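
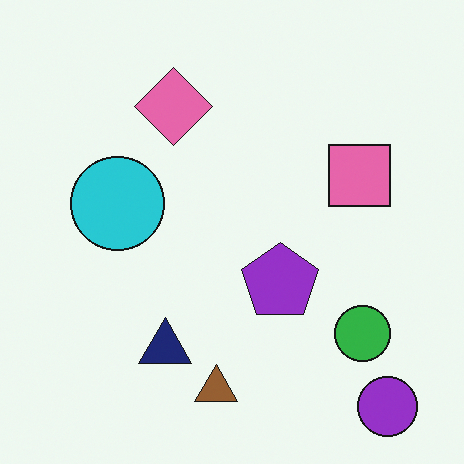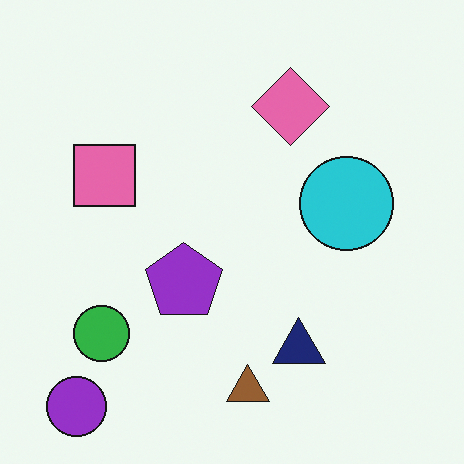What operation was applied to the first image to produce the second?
Flipped horizontally (left ↔ right).

The purple circle is in the bottom-right of the first image and the bottom-left of the second — shapes on opposite sides of the vertical midline have swapped in a mirror flip.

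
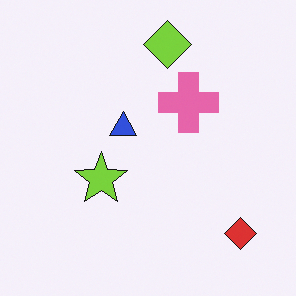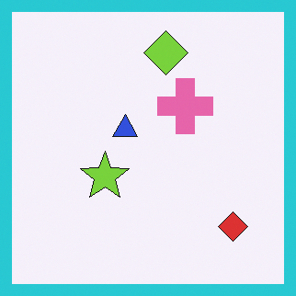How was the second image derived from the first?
Framed with a cyan border.

A solid cyan frame runs around the edge of the second image, with the content slightly shrunk inside it.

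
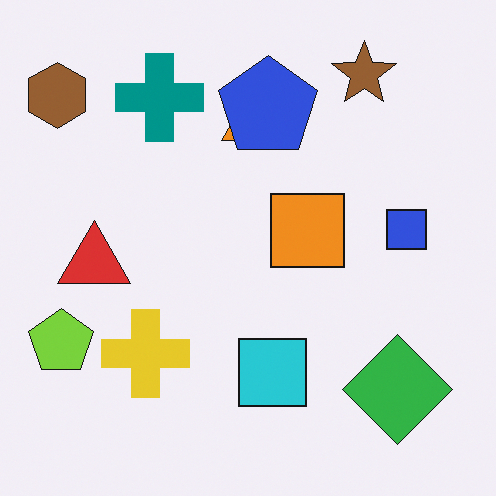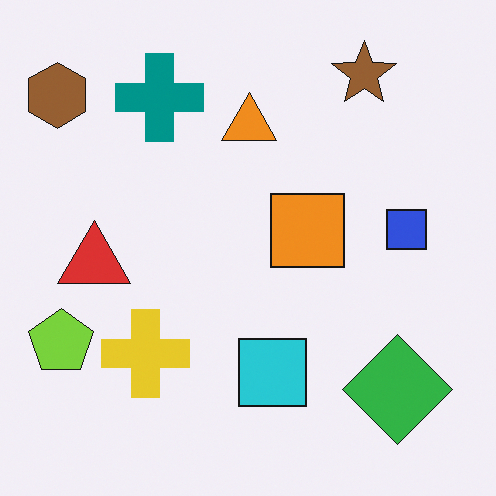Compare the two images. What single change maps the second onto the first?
The transformation is: overlaid with an additional blue pentagon.

A blue pentagon appears in the first image that is absent from the second.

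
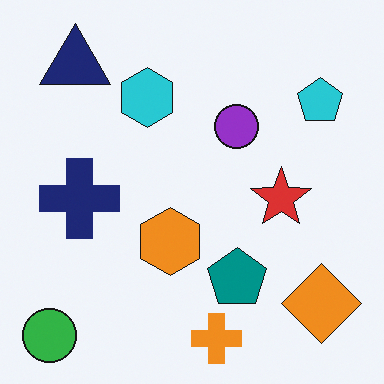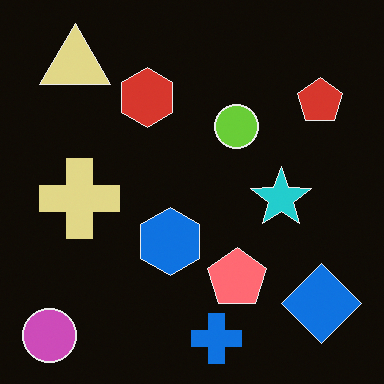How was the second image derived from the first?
The image was color-inverted (negative).

The light background has become dark and every shape's color is its complement — a photographic negative.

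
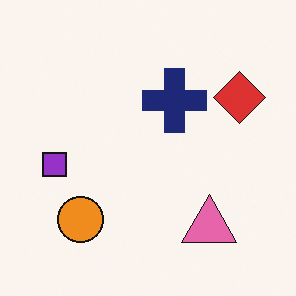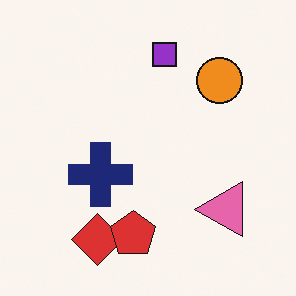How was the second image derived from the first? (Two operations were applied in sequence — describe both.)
This is the original image transposed (reflected across the top-left ↔ bottom-right diagonal), then overlaid with an additional red pentagon.

Shapes have swapped their row and column positions — what was in the top-right is now in the bottom-left — a diagonal reflection. A red pentagon appears in the second image that is absent from the first.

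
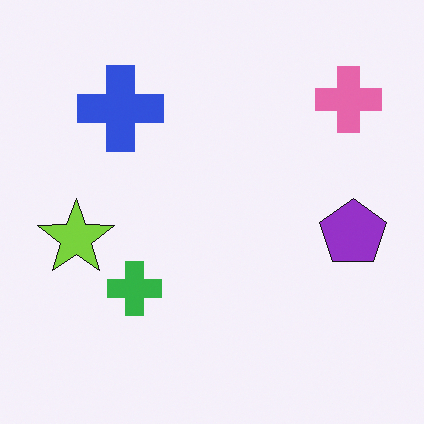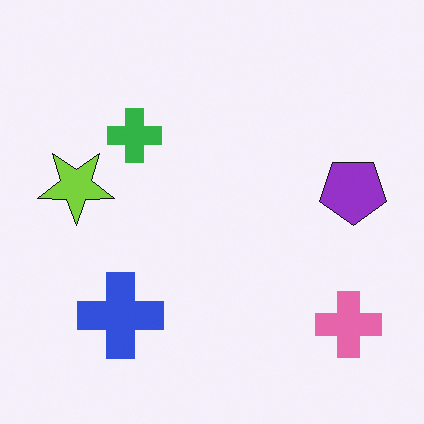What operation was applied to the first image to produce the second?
This is the original image flipped vertically (top ↔ bottom).

The pink cross is in the top-right of the first image and the bottom-right of the second — shapes on opposite sides of the horizontal midline have swapped in a mirror flip.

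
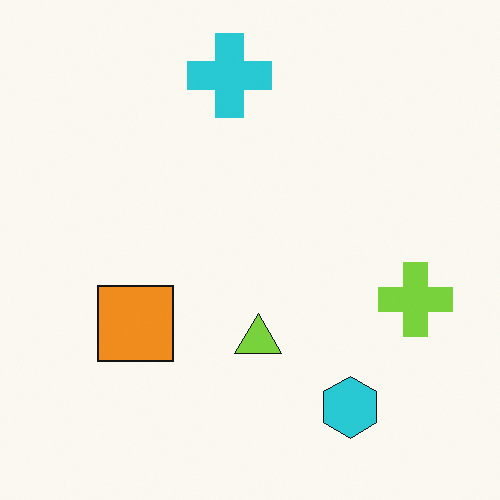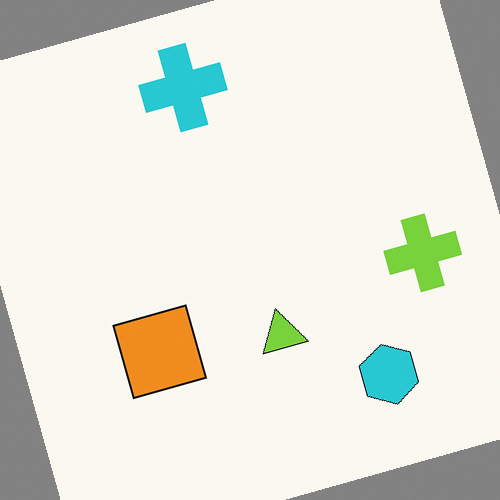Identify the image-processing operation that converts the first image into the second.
The transformation is: rotated counter-clockwise by a moderate amount.

Every shape is tilted by the same angle and the image corners show triangular fill wedges — a whole-image rotation by a non-right angle.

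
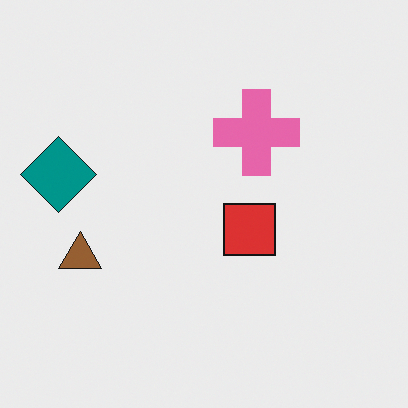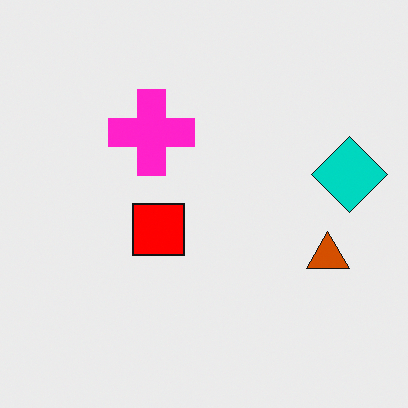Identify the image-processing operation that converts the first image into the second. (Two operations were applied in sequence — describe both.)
Flipped horizontally (left ↔ right), then heavily oversaturated.

The teal diamond is in the left of the first image and the right of the second — shapes on opposite sides of the vertical midline have swapped in a mirror flip. All colors are more vivid — a global saturation change.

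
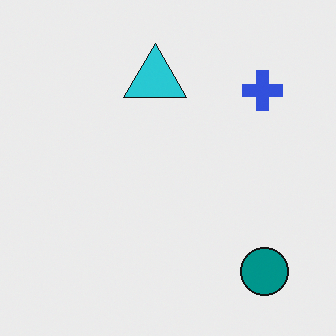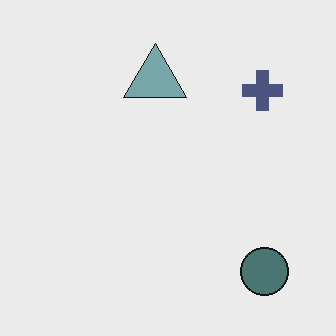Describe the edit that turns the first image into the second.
The transformation is: heavily desaturated.

All colors are more muted and greyish — a global saturation change.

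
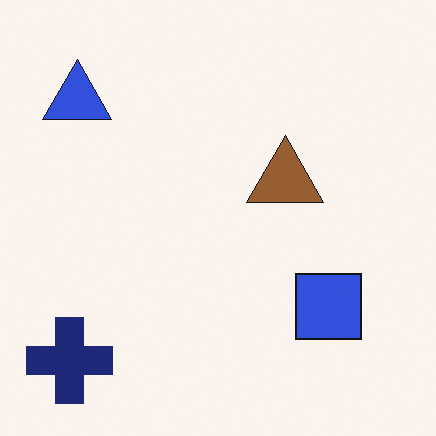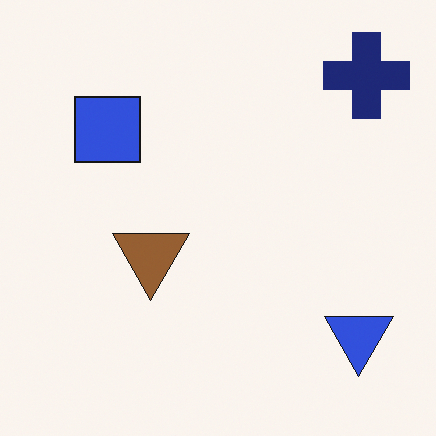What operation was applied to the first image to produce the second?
The second image is the first rotated 180°.

The navy cross sits in the bottom-left of the first image and the top-right of the second — consistent with a whole-image 180° rotation.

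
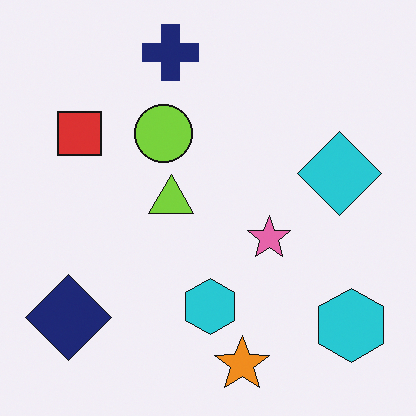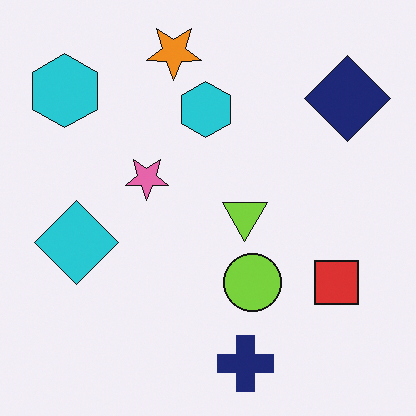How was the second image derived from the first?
The second image is the first rotated 180°.

The navy diamond sits in the bottom-left of the first image and the top-right of the second — consistent with a whole-image 180° rotation.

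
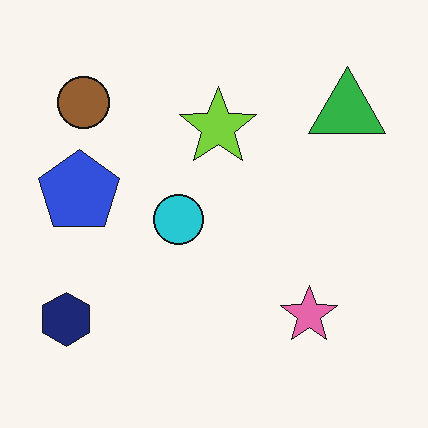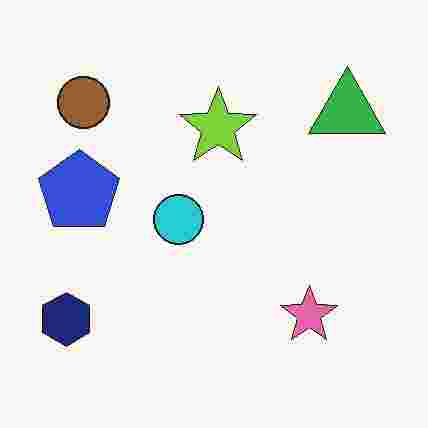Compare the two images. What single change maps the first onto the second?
The transformation is: degraded with heavy JPEG compression.

Blocky 8×8 compression artifacts appear around shape edges and the flat background shows ringing — characteristic JPEG degradation.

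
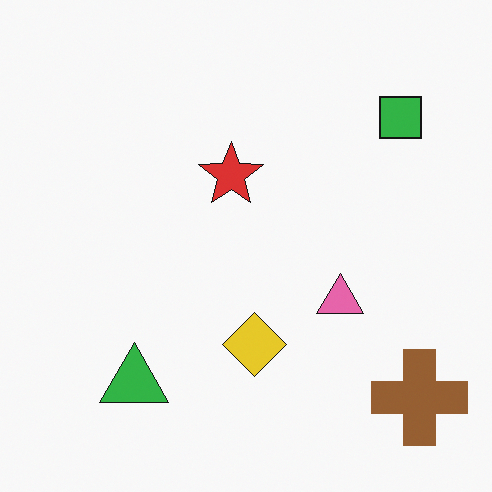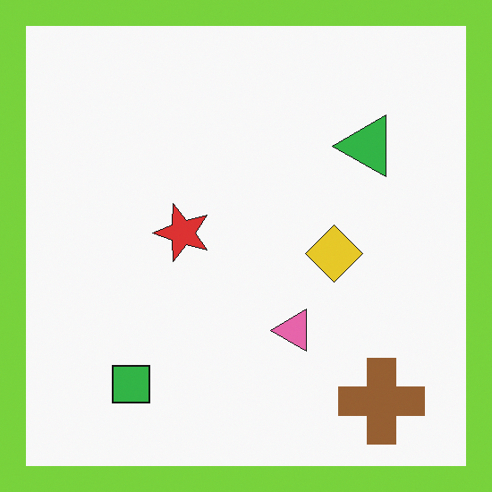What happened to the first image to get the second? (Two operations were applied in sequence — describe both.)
The second image is the first transposed (reflected across the top-left ↔ bottom-right diagonal), then framed with a lime border.

Shapes have swapped their row and column positions — what was in the top-right is now in the bottom-left — a diagonal reflection. A solid lime frame runs around the edge of the second image, with the content slightly shrunk inside it.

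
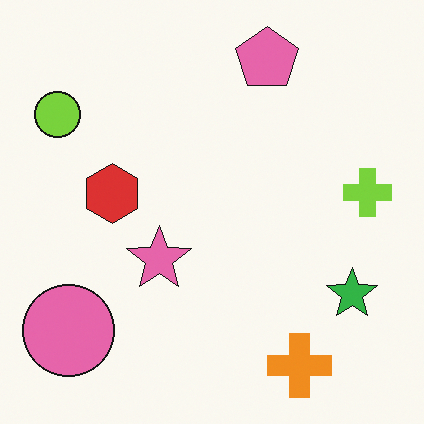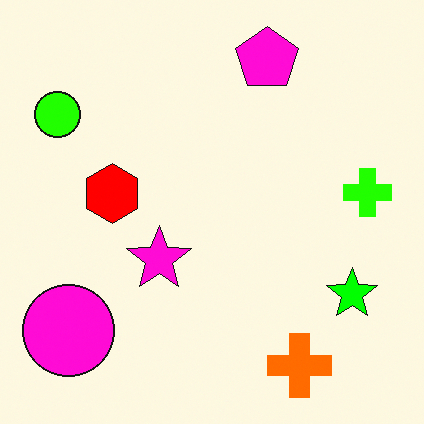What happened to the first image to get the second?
The transformation is: made much more vivid (saturation change).

All colors are more vivid — a global saturation change.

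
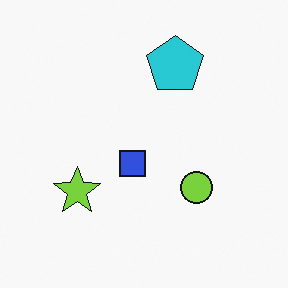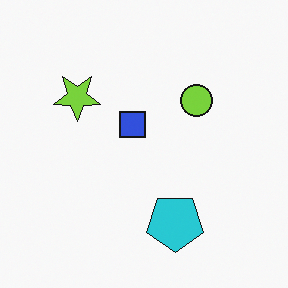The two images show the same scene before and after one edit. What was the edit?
The image was flipped vertically (top ↔ bottom).

The cyan pentagon is in the top of the first image and the bottom of the second — shapes on opposite sides of the horizontal midline have swapped in a mirror flip.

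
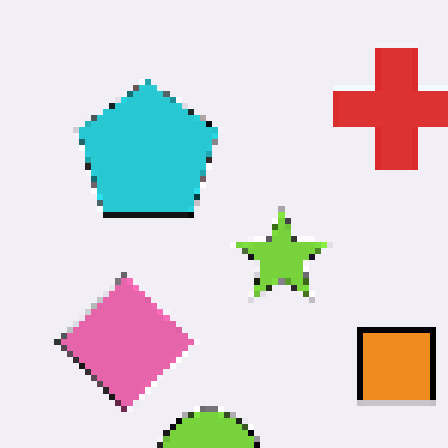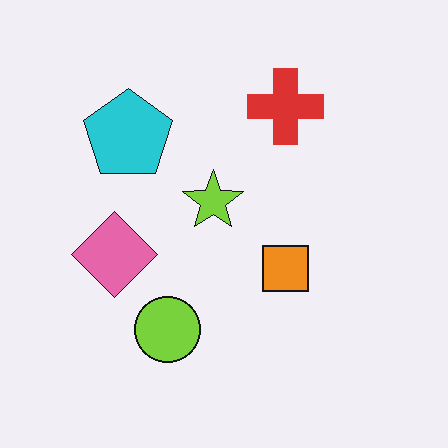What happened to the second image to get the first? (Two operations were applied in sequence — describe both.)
The first image is the second cropped slightly and scaled back up, then pixelated into visible square blocks.

The visible shapes are larger and the field of view is narrower; shapes near the original edges may be partly or wholly outside the frame — a crop-and-rescale. Shapes are reduced to large square blocks; fine edges and outlines are lost — a downscale-then-upscale (mosaic) effect.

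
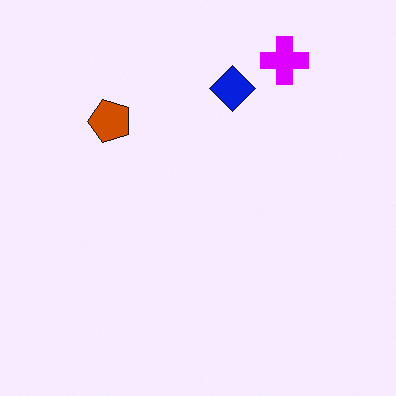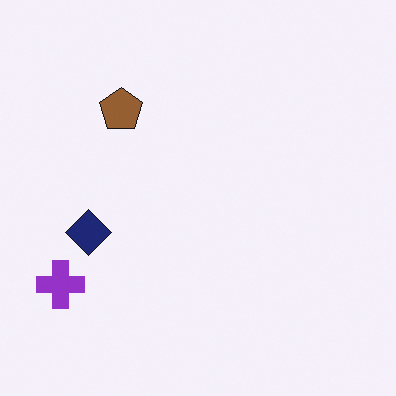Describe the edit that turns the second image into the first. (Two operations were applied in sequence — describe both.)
This is the original image heavily oversaturated, then transposed (reflected across the top-left ↔ bottom-right diagonal).

All colors are more vivid — a global saturation change. Shapes have swapped their row and column positions — what was in the top-right is now in the bottom-left — a diagonal reflection.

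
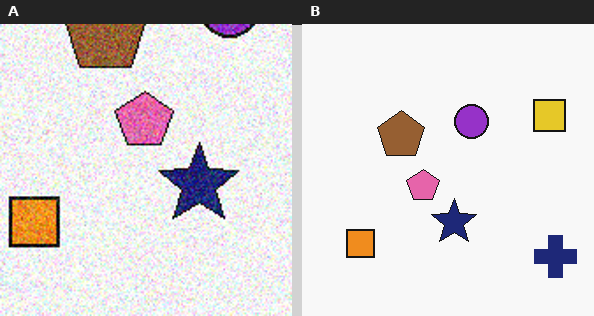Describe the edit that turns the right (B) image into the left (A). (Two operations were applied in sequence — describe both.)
This is the original image degraded with visible gaussian noise, then cropped to a noticeably smaller region and rescaled.

Random speckle covers the whole image, including the flat background. The visible shapes are larger and the field of view is narrower; shapes near the original edges may be partly or wholly outside the frame — a crop-and-rescale.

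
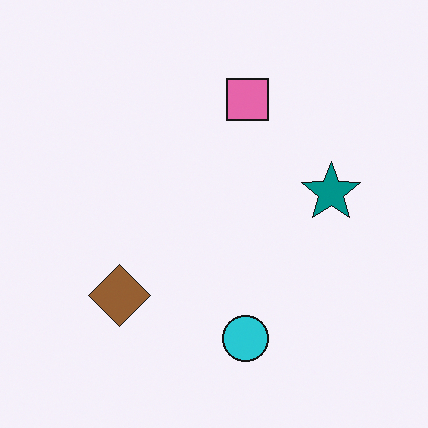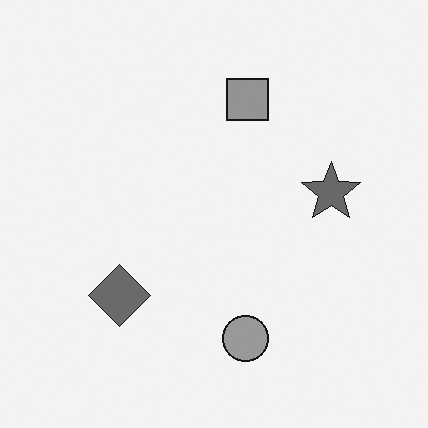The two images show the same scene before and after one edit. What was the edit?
It was converted to grayscale.

All color is removed — every shape is now a shade of grey.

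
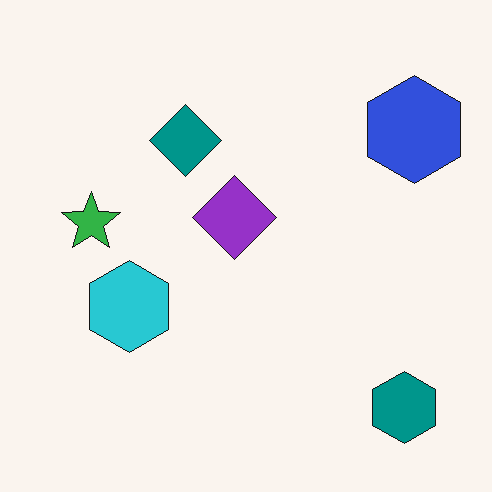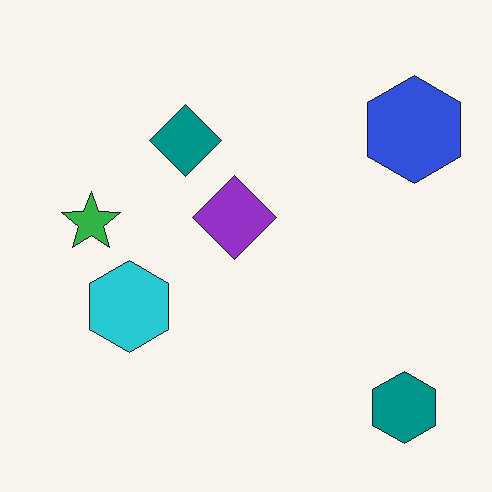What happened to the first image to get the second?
It was given moderate JPEG compression.

Blocky 8×8 compression artifacts appear around shape edges and the flat background shows ringing — characteristic JPEG degradation.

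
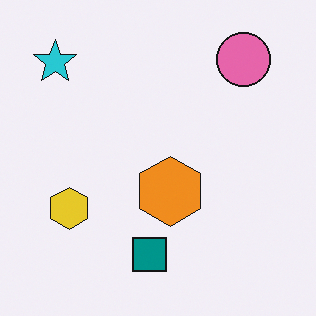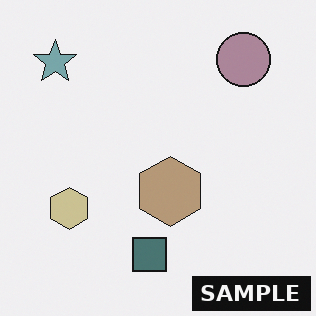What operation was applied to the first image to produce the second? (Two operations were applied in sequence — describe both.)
This is the original image made much more muted (saturation change), then watermarked with the text "SAMPLE" in the lower-right corner.

All colors are more muted and greyish — a global saturation change. A dark label reading "SAMPLE" appears in the lower-right corner.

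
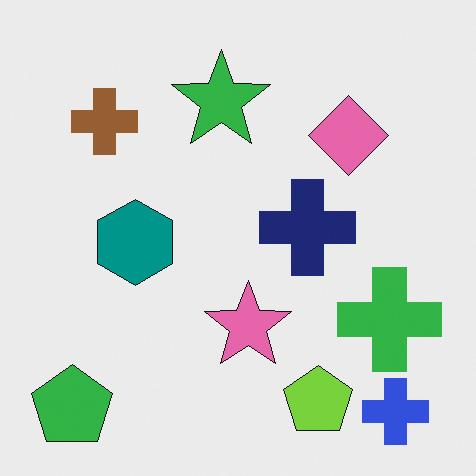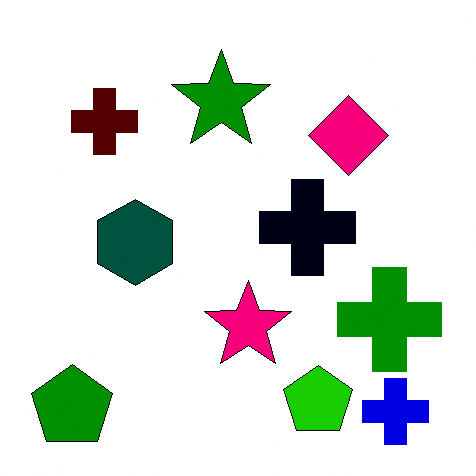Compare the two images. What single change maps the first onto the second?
Boosted in contrast.

Tones are pushed away from mid-grey across the whole image — a global contrast change.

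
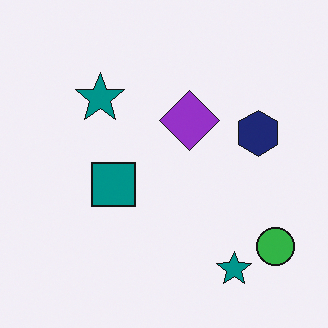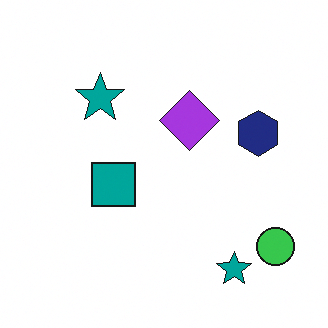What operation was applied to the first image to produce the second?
The image was brightened a little.

Every pixel — background and shapes alike — is uniformly brightened.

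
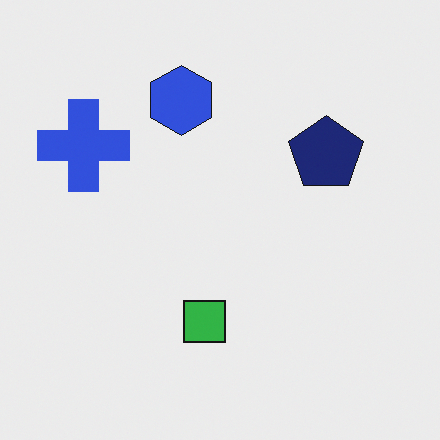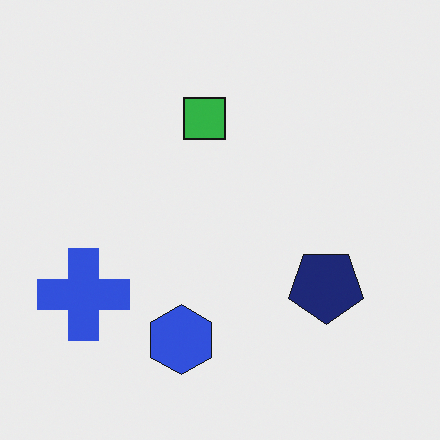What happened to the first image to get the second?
The second image is the first flipped vertically (top ↔ bottom).

The blue hexagon is in the top of the first image and the bottom of the second — shapes on opposite sides of the horizontal midline have swapped in a mirror flip.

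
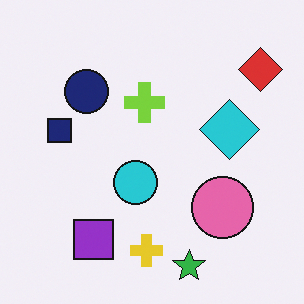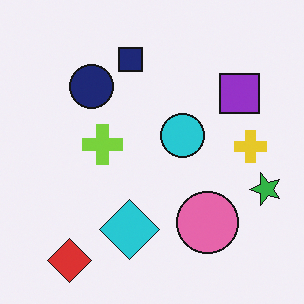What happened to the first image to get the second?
The image was transposed (reflected across the top-left ↔ bottom-right diagonal).

Shapes have swapped their row and column positions — what was in the top-right is now in the bottom-left — a diagonal reflection.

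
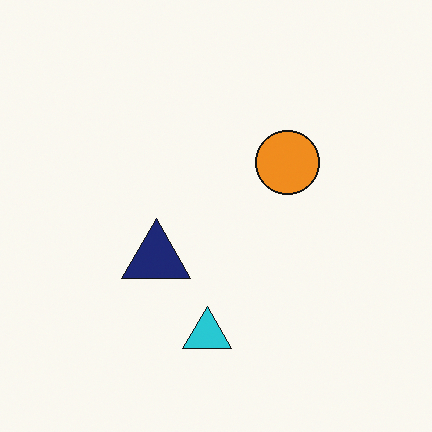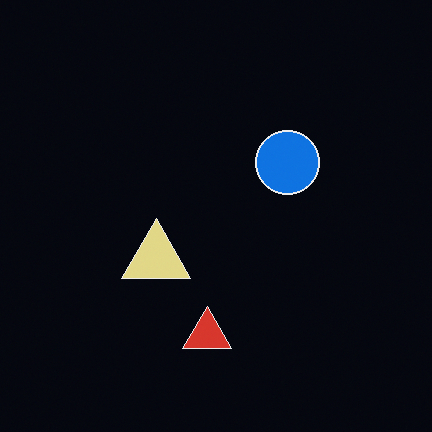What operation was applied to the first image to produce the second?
The transformation is: color-inverted (negative).

The light background has become dark and every shape's color is its complement — a photographic negative.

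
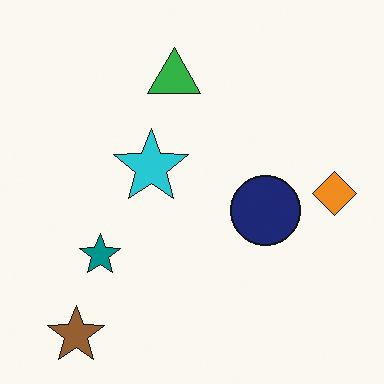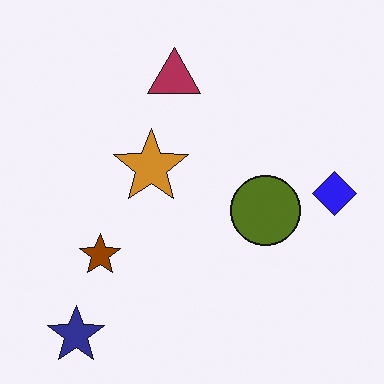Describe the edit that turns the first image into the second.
It was hue-shifted through roughly half the color wheel.

Every shape's color has rotated by the same amount around the hue wheel — a uniform hue shift.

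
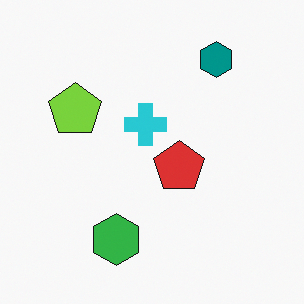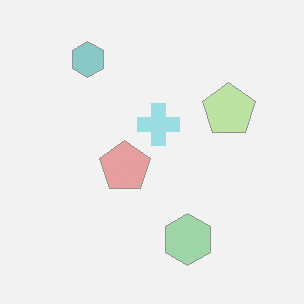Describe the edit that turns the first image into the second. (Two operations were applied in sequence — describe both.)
This is the original image flipped horizontally (left ↔ right), then given much lower contrast.

The lime pentagon is in the left of the first image and the right of the second — shapes on opposite sides of the vertical midline have swapped in a mirror flip. Tones are pushed toward mid-grey across the whole image — a global contrast change.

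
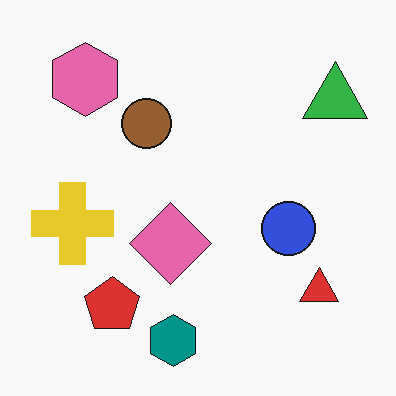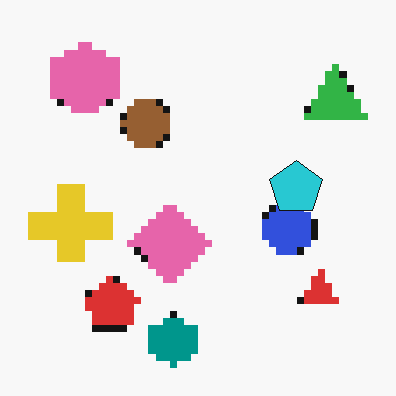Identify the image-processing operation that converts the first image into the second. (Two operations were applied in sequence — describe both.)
It was pixelated into visible square blocks, then overlaid with an additional cyan pentagon.

Shapes are reduced to large square blocks; fine edges and outlines are lost — a downscale-then-upscale (mosaic) effect. A cyan pentagon appears in the second image that is absent from the first.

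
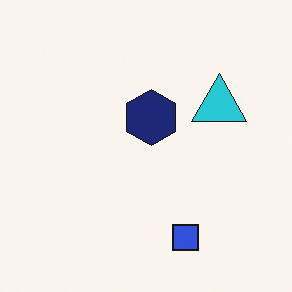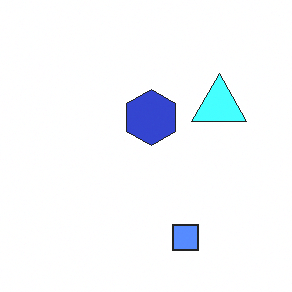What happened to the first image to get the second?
Brightened a lot.

Every pixel — background and shapes alike — is uniformly brightened.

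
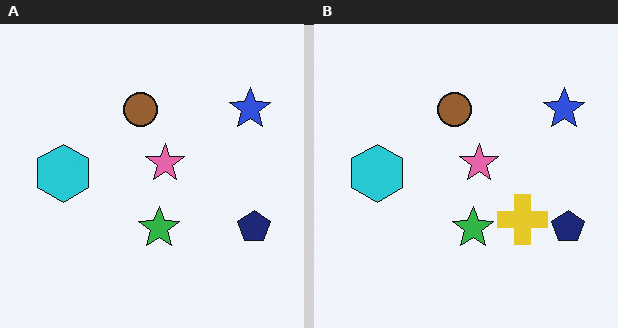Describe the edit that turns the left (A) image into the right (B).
The image was overlaid with an additional yellow cross.

A yellow cross appears in the right (B) image that is absent from the left (A).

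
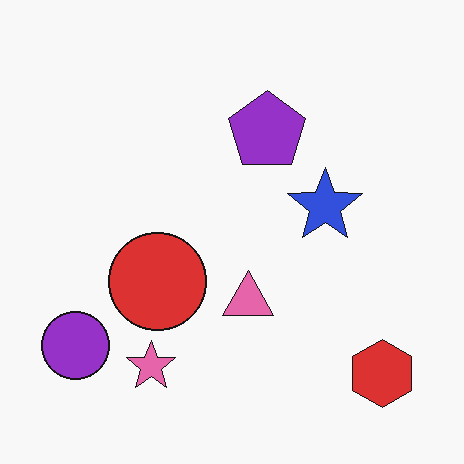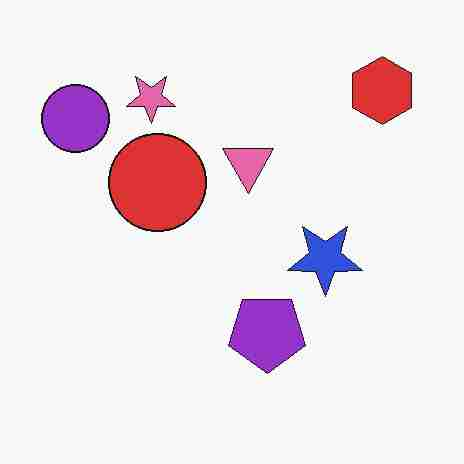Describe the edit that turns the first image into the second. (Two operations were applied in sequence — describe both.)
It was heavily JPEG-compressed with obvious blocking artifacts, then flipped vertically (top ↔ bottom).

Blocky 8×8 compression artifacts appear around shape edges and the flat background shows ringing — characteristic JPEG degradation. The red hexagon is in the bottom-right of the first image and the top-right of the second — shapes on opposite sides of the horizontal midline have swapped in a mirror flip.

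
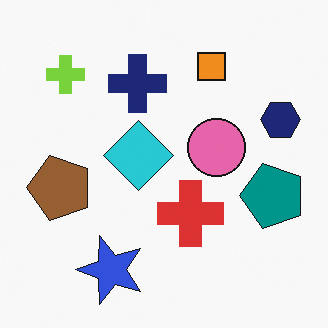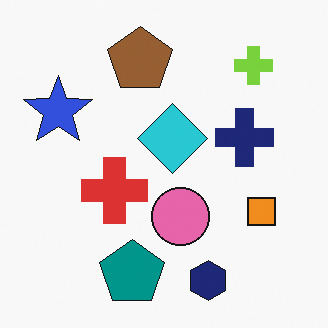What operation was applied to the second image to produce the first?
This is the original image rotated 90° counter-clockwise.

The lime cross sits in the top-right of the second image and the top-left of the first — consistent with a whole-image 90° counter-clockwise rotation.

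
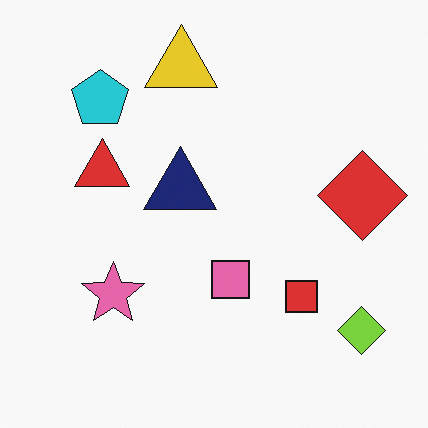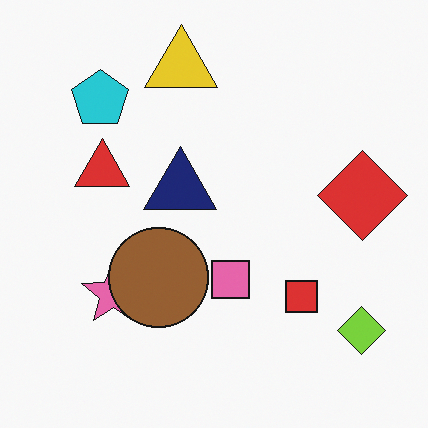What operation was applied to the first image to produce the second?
The image was overlaid with an additional brown circle.

A brown circle appears in the second image that is absent from the first.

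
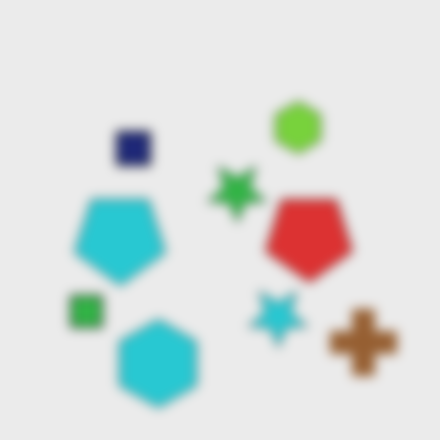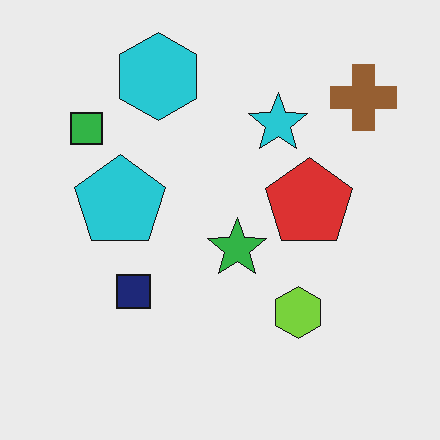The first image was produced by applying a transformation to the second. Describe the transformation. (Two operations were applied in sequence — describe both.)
The first image is the second flipped vertically (top ↔ bottom), then heavily blurred.

The cyan hexagon is in the top of the second image and the bottom of the first — shapes on opposite sides of the horizontal midline have swapped in a mirror flip. Shape edges and outlines are uniformly softened across the whole image.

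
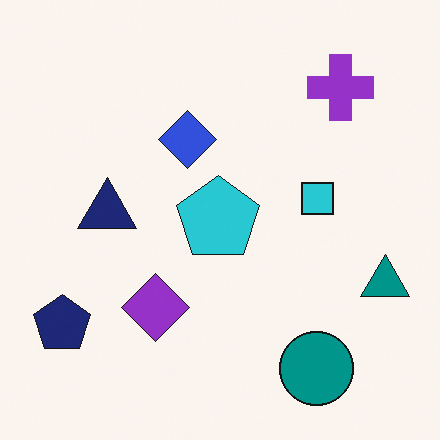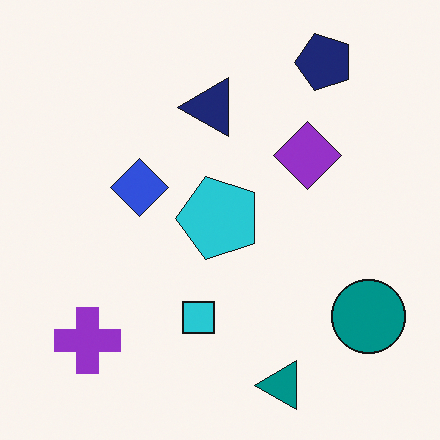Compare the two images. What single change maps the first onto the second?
It was transposed (reflected across the top-left ↔ bottom-right diagonal).

Shapes have swapped their row and column positions — what was in the top-right is now in the bottom-left — a diagonal reflection.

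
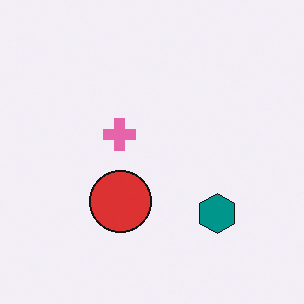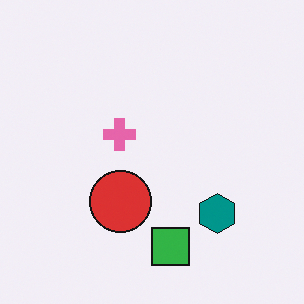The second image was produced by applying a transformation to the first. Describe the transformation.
The transformation is: overlaid with an additional green square.

A green square appears in the second image that is absent from the first.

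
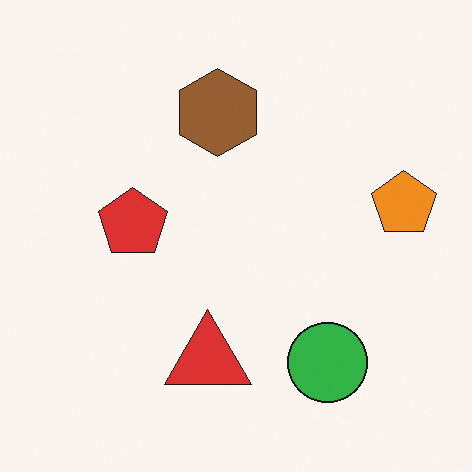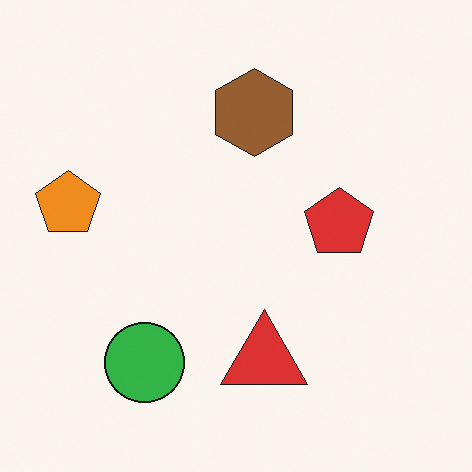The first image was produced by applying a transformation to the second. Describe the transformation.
It was flipped horizontally (left ↔ right).

The orange pentagon is in the left of the second image and the right of the first — shapes on opposite sides of the vertical midline have swapped in a mirror flip.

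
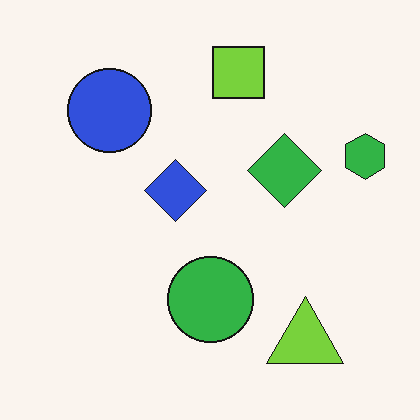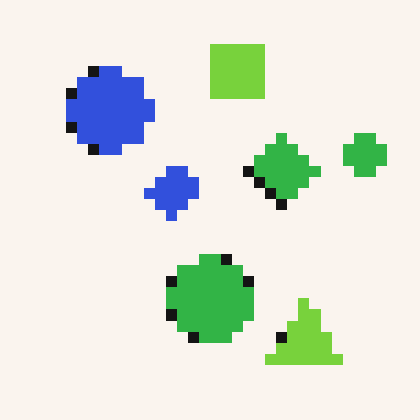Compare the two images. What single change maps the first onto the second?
The second image is the first heavily pixelated into large blocks.

Shapes are reduced to large square blocks; fine edges and outlines are lost — a downscale-then-upscale (mosaic) effect.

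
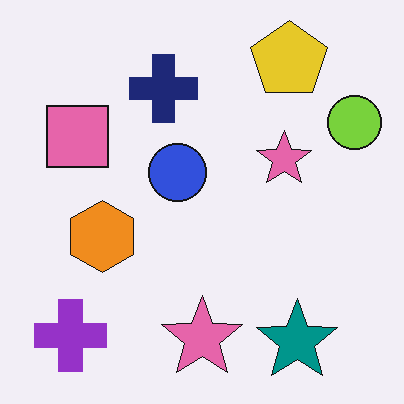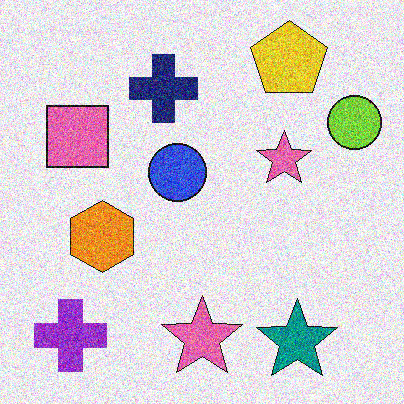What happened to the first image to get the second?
It was degraded with heavy additive noise.

Random speckle covers the whole image, including the flat background.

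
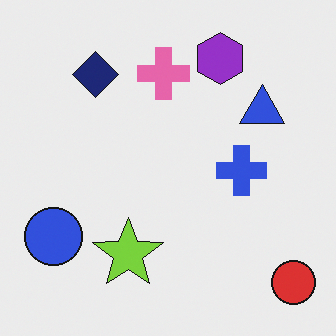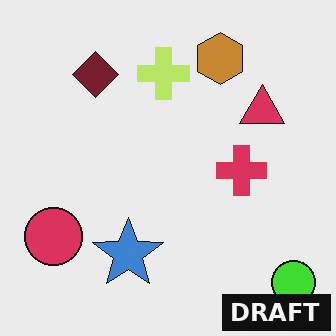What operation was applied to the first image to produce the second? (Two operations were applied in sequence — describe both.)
The transformation is: hue-shifted noticeably, then watermarked with the text "DRAFT" in the lower-right corner.

Every shape's color has rotated by the same amount around the hue wheel — a uniform hue shift. A dark label reading "DRAFT" appears in the lower-right corner.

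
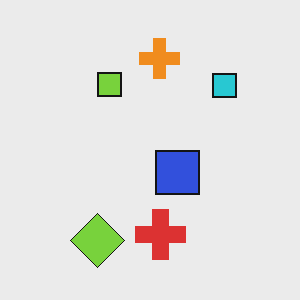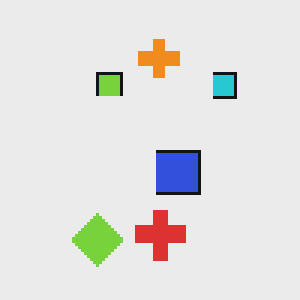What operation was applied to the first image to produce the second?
The image was lightly pixelated (a mild mosaic effect).

Shapes are reduced to large square blocks; fine edges and outlines are lost — a downscale-then-upscale (mosaic) effect.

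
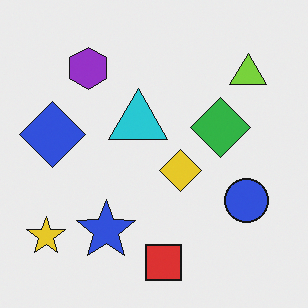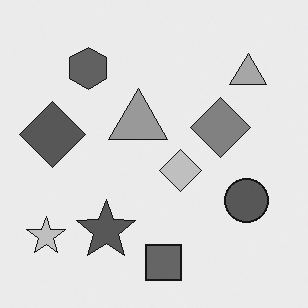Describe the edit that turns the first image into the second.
The second image is the first converted to grayscale.

All color is removed — every shape is now a shade of grey.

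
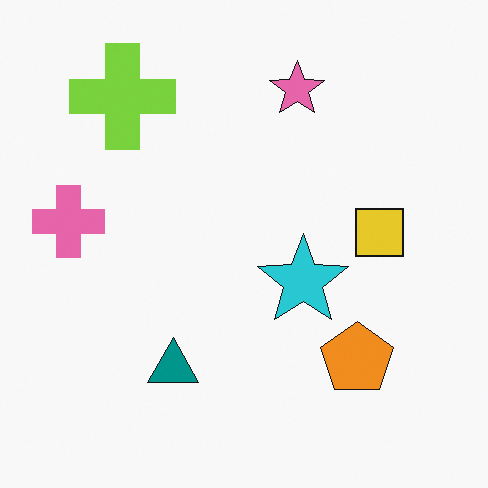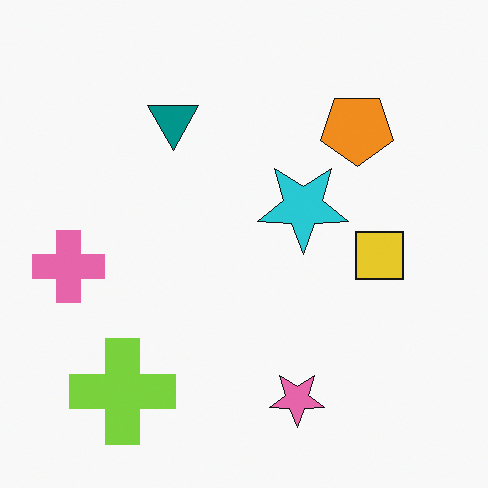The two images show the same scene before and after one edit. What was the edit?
This is the original image flipped vertically (top ↔ bottom).

The pink star is in the top of the first image and the bottom of the second — shapes on opposite sides of the horizontal midline have swapped in a mirror flip.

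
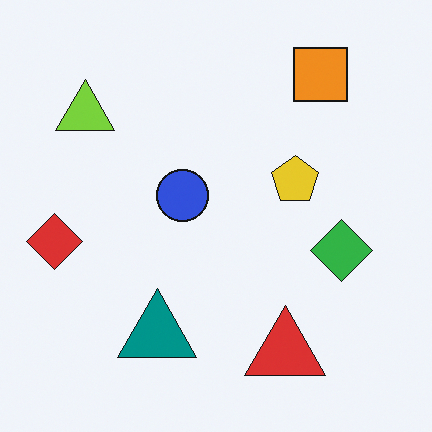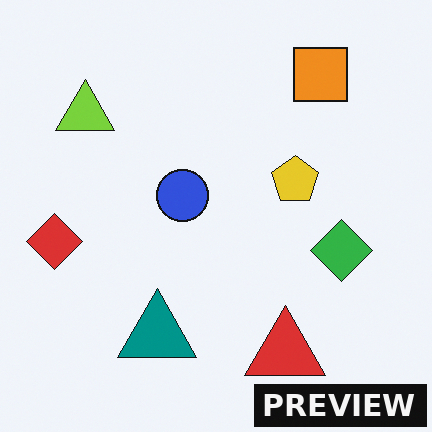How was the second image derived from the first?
Watermarked with the text "PREVIEW" in the lower-right corner.

A dark label reading "PREVIEW" appears in the lower-right corner.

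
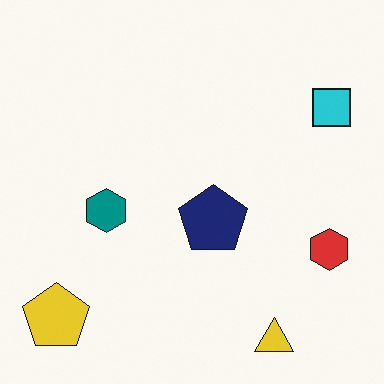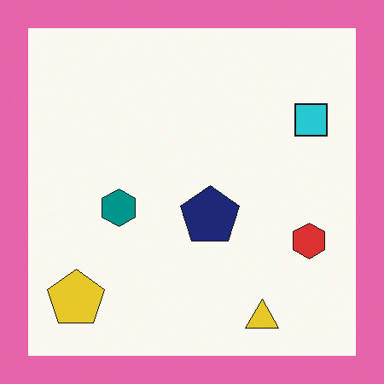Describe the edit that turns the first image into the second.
This is the original image framed with a pink border.

A solid pink frame runs around the edge of the second image, with the content slightly shrunk inside it.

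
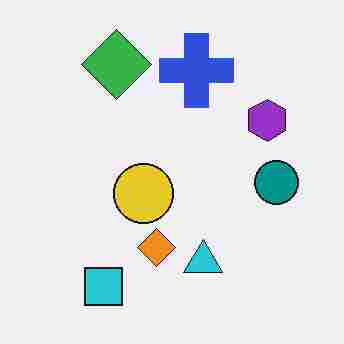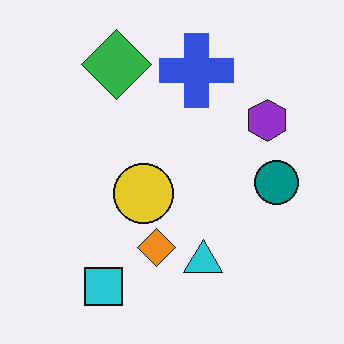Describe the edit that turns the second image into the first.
It was heavily JPEG-compressed with obvious blocking artifacts.

Blocky 8×8 compression artifacts appear around shape edges and the flat background shows ringing — characteristic JPEG degradation.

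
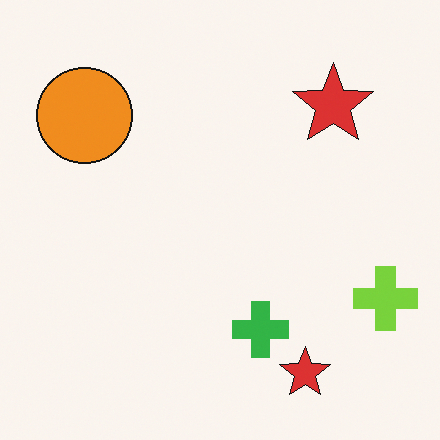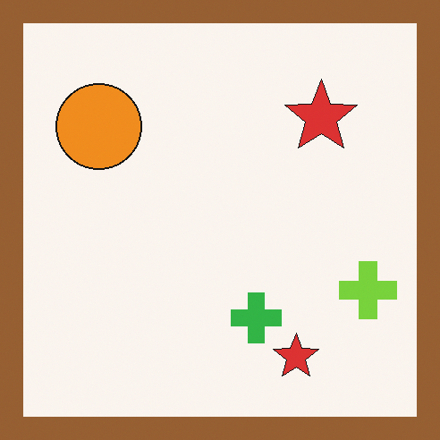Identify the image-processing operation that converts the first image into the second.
It was framed with a brown border.

A solid brown frame runs around the edge of the second image, with the content slightly shrunk inside it.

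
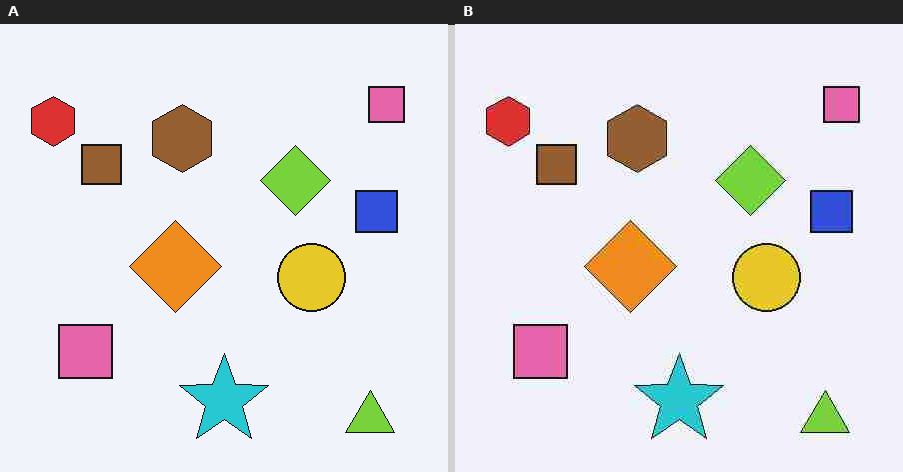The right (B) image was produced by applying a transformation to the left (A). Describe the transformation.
This is the original image degraded with heavy JPEG compression.

Blocky 8×8 compression artifacts appear around shape edges and the flat background shows ringing — characteristic JPEG degradation.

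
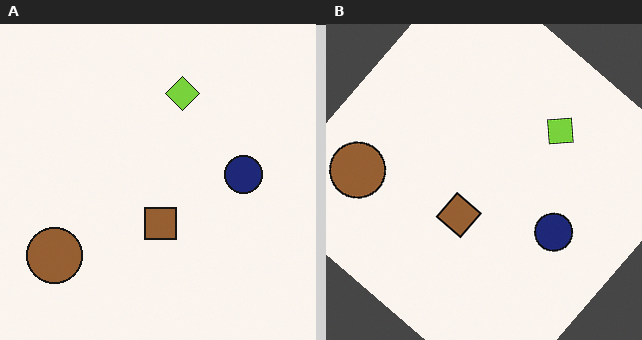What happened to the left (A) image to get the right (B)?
It was rotated clockwise by a large amount — several tens of degrees.

Every shape is tilted by the same angle and the image corners show triangular fill wedges — a whole-image rotation by a non-right angle.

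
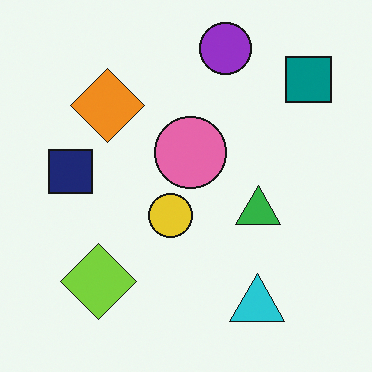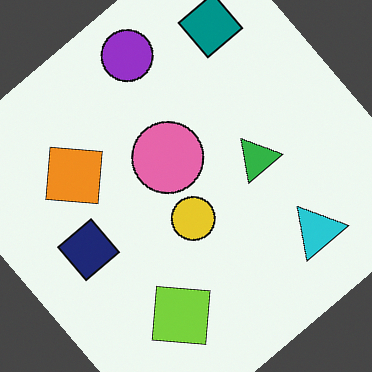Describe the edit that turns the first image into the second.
It was rotated counter-clockwise by a large amount — several tens of degrees.

Every shape is tilted by the same angle and the image corners show triangular fill wedges — a whole-image rotation by a non-right angle.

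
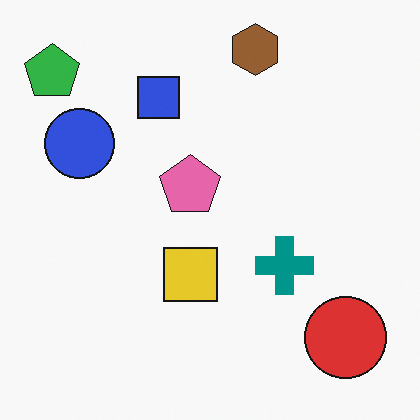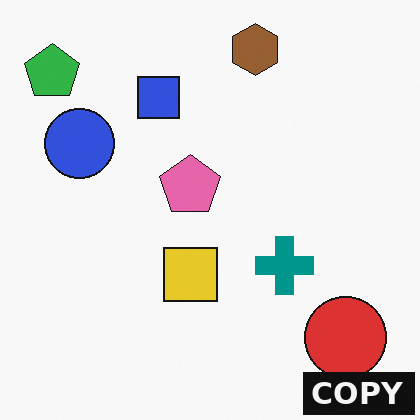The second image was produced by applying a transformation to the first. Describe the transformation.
The transformation is: watermarked with the text "COPY" in the lower-right corner.

A dark label reading "COPY" appears in the lower-right corner.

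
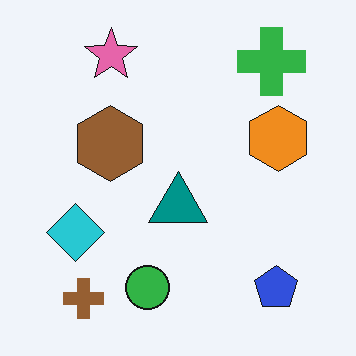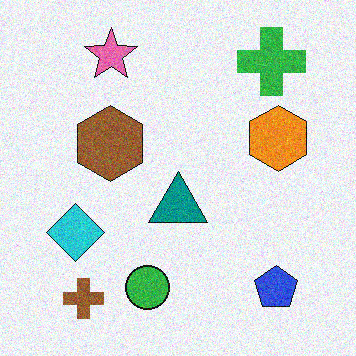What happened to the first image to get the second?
The image was degraded with visible gaussian noise.

Random speckle covers the whole image, including the flat background.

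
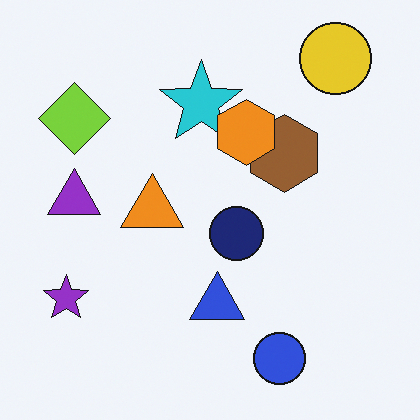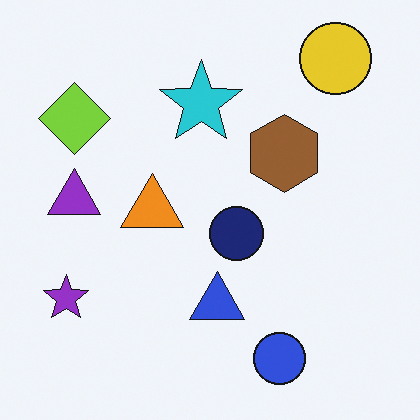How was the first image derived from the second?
This is the original image overlaid with an additional orange hexagon.

An orange hexagon appears in the first image that is absent from the second.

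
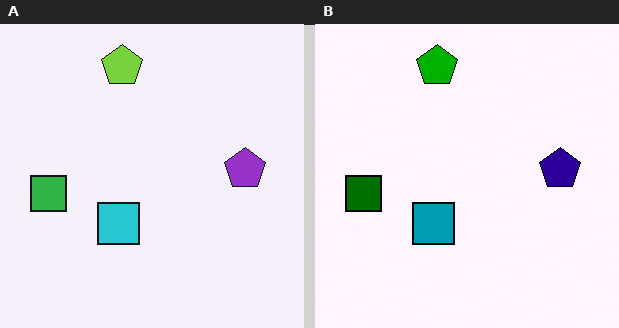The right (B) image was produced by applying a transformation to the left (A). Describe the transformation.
It was given much higher contrast.

Tones are pushed away from mid-grey across the whole image — a global contrast change.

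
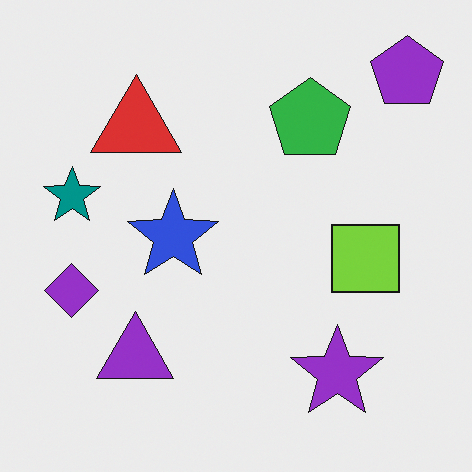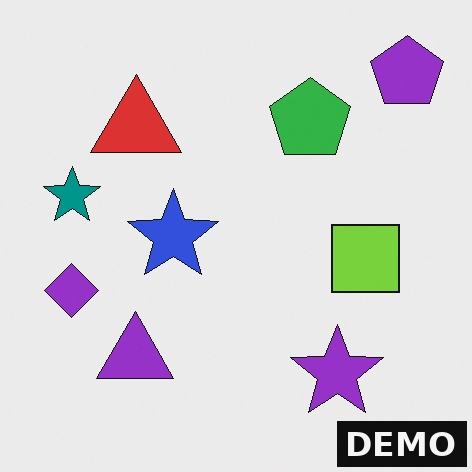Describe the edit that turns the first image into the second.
The second image is the first watermarked with the text "DEMO" in the lower-right corner.

A dark label reading "DEMO" appears in the lower-right corner.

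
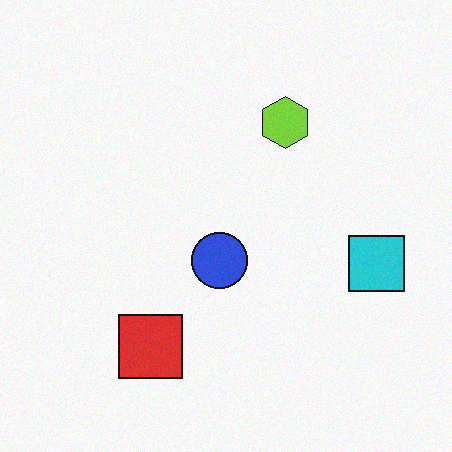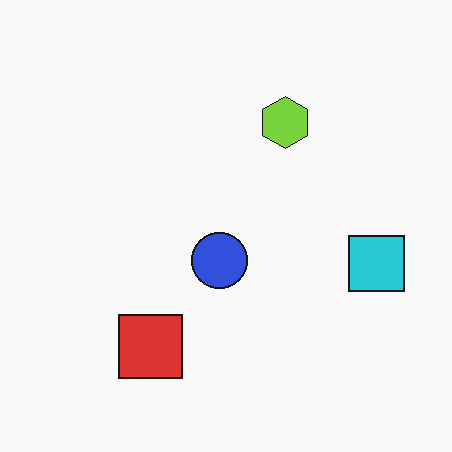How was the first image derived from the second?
This is the original image degraded with a light layer of grain.

Random speckle covers the whole image, including the flat background.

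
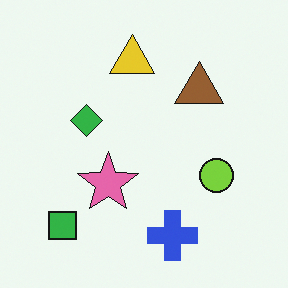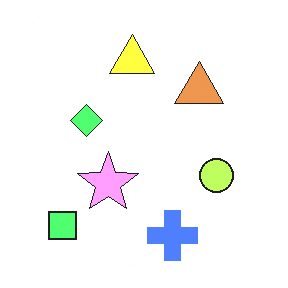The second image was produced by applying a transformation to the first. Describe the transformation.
The image was brightened a lot.

Every pixel — background and shapes alike — is uniformly brightened.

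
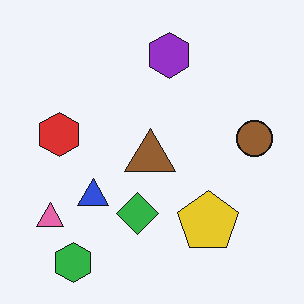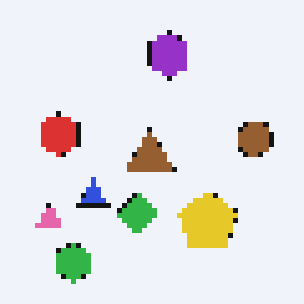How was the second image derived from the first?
Lightly pixelated (a mild mosaic effect).

Shapes are reduced to large square blocks; fine edges and outlines are lost — a downscale-then-upscale (mosaic) effect.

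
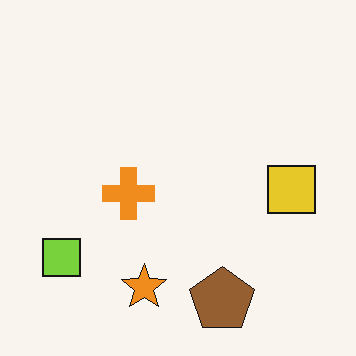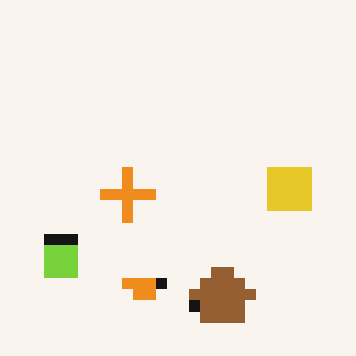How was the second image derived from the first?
This is the original image heavily pixelated into large blocks.

Shapes are reduced to large square blocks; fine edges and outlines are lost — a downscale-then-upscale (mosaic) effect.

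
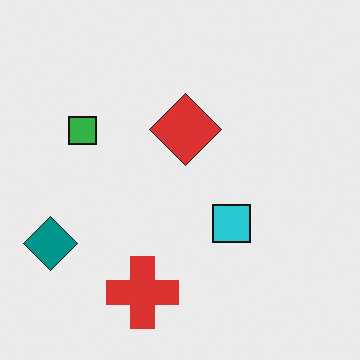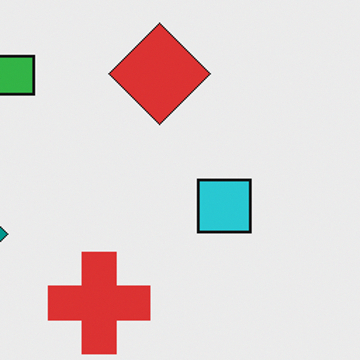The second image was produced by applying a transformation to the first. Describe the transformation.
Cropped to a modestly smaller region and rescaled.

The visible shapes are larger and the field of view is narrower; shapes near the original edges may be partly or wholly outside the frame — a crop-and-rescale.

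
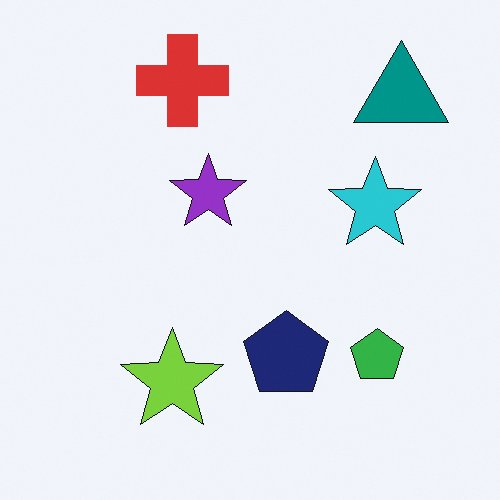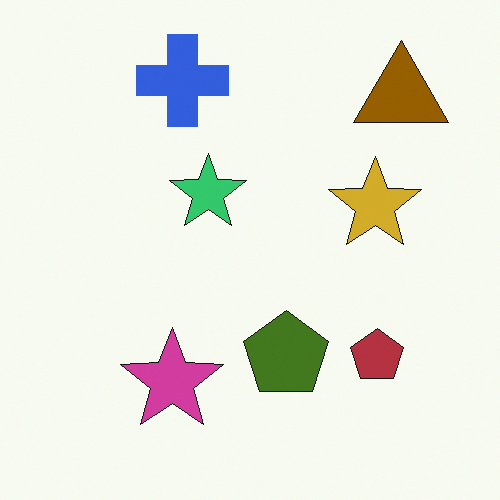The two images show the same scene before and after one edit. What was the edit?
The second image is the first hue-shifted by a large amount.

Every shape's color has rotated by the same amount around the hue wheel — a uniform hue shift.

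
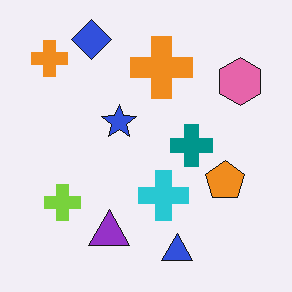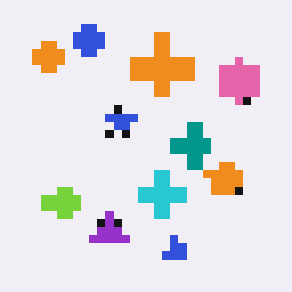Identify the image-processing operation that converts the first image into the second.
The image was moderately pixelated.

Shapes are reduced to large square blocks; fine edges and outlines are lost — a downscale-then-upscale (mosaic) effect.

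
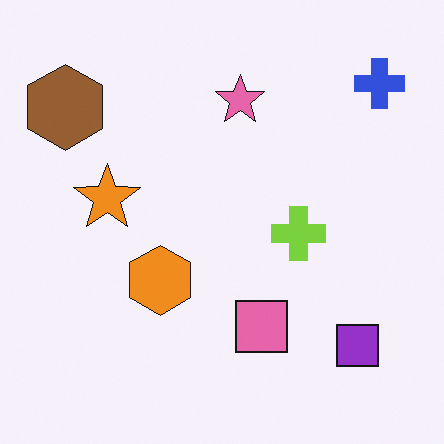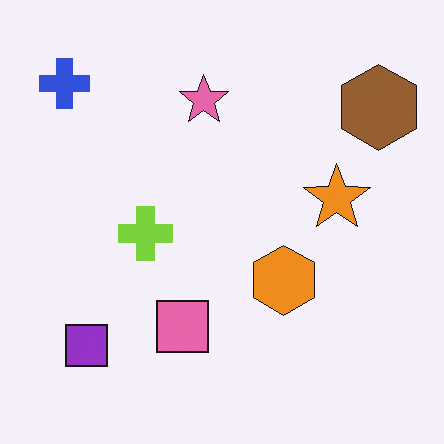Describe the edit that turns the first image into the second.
Flipped horizontally (left ↔ right).

The brown hexagon is in the top-left of the first image and the top-right of the second — shapes on opposite sides of the vertical midline have swapped in a mirror flip.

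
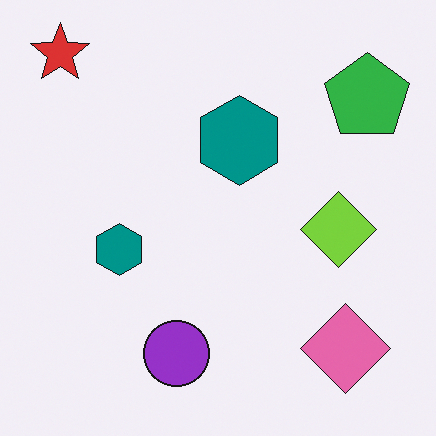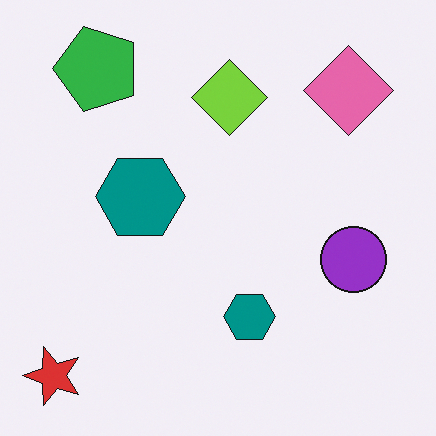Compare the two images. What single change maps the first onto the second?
It was rotated 90° counter-clockwise.

The red star sits in the top-left of the first image and the bottom-left of the second — consistent with a whole-image 90° counter-clockwise rotation.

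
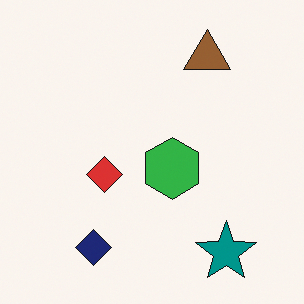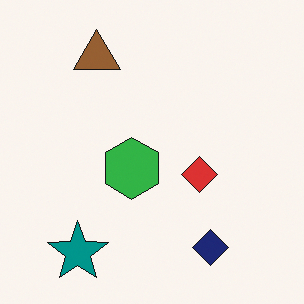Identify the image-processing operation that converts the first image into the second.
The second image is the first flipped horizontally (left ↔ right).

The teal star is in the bottom-right of the first image and the bottom-left of the second — shapes on opposite sides of the vertical midline have swapped in a mirror flip.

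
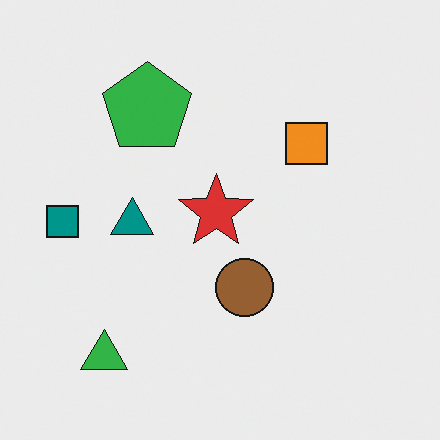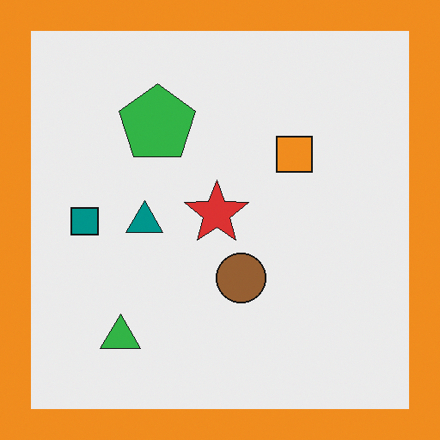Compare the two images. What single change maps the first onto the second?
It was framed with a orange border.

A solid orange frame runs around the edge of the second image, with the content slightly shrunk inside it.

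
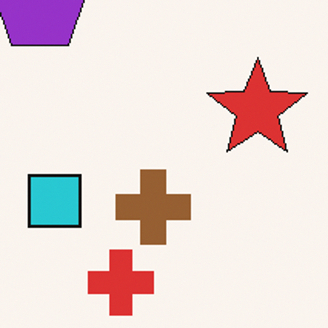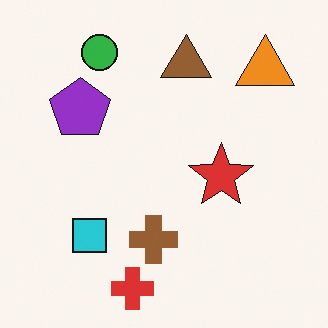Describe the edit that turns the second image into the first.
Cropped to a modestly smaller region and rescaled.

The visible shapes are larger and the field of view is narrower; shapes near the original edges may be partly or wholly outside the frame — a crop-and-rescale.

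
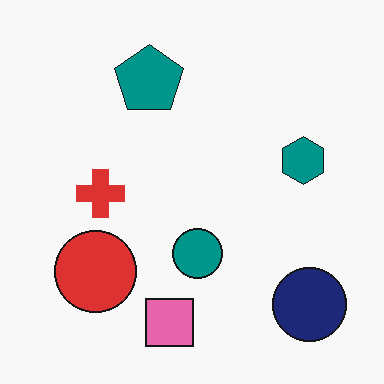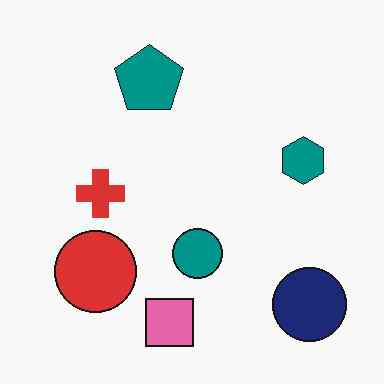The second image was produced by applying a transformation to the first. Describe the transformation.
It was given moderate JPEG compression.

Blocky 8×8 compression artifacts appear around shape edges and the flat background shows ringing — characteristic JPEG degradation.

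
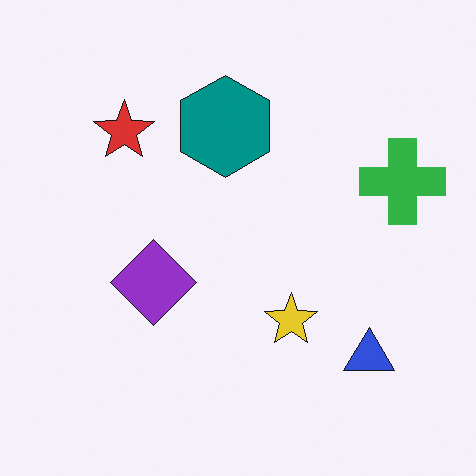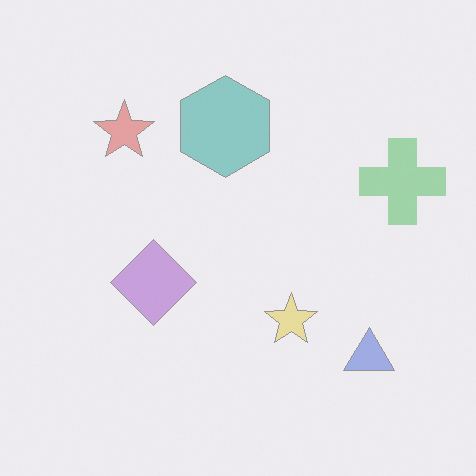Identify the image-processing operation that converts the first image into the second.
The transformation is: given much lower contrast.

Tones are pushed toward mid-grey across the whole image — a global contrast change.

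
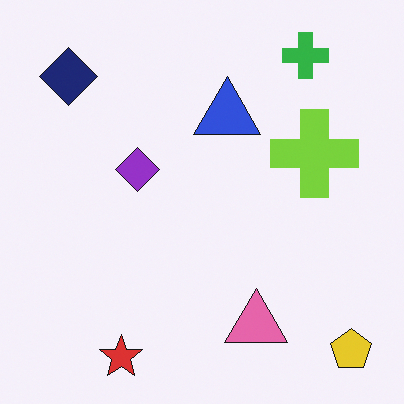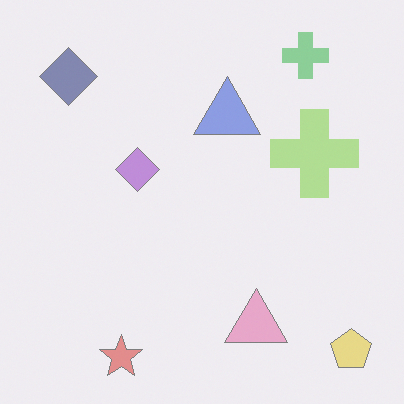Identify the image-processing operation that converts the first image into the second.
The transformation is: washed out (contrast reduced).

Tones are pushed toward mid-grey across the whole image — a global contrast change.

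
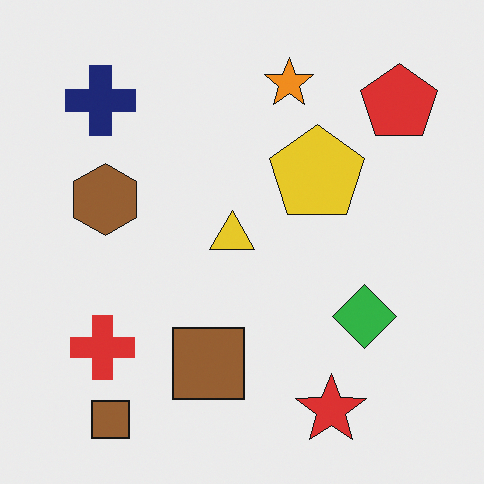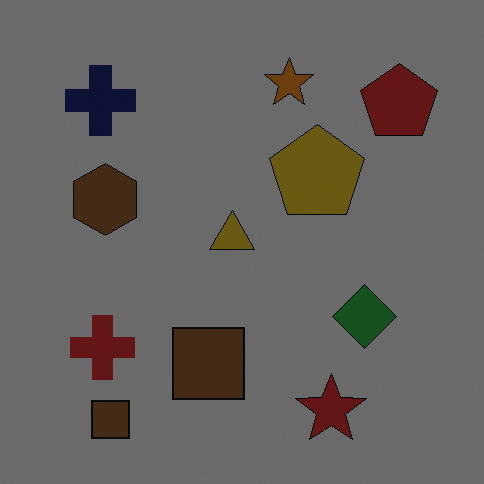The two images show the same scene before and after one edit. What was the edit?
The second image is the first substantially darkened.

Every pixel — background and shapes alike — is uniformly darkened.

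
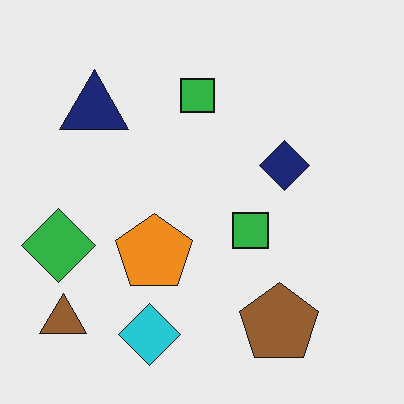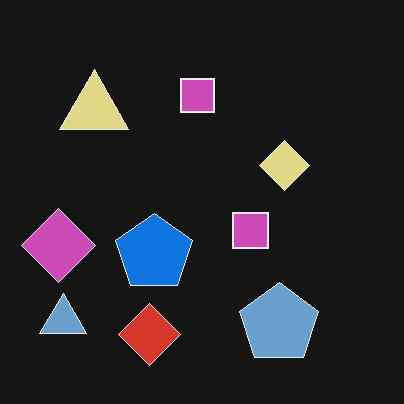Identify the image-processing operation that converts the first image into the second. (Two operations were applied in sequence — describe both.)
Color-inverted (negative), then JPEG-compressed with visible artifacts.

The light background has become dark and every shape's color is its complement — a photographic negative. Blocky 8×8 compression artifacts appear around shape edges and the flat background shows ringing — characteristic JPEG degradation.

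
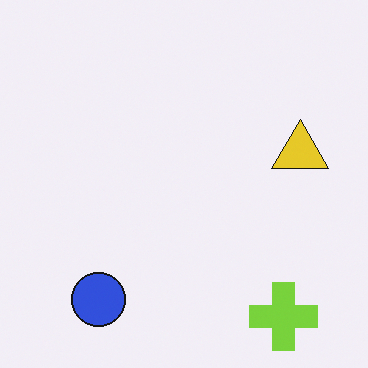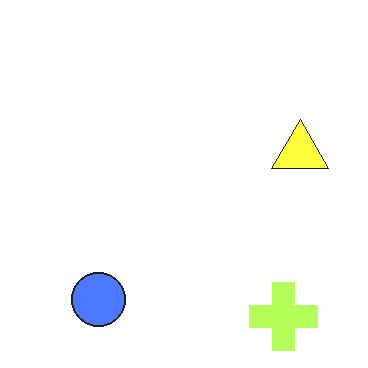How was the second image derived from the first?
The image was substantially brightened.

Every pixel — background and shapes alike — is uniformly brightened.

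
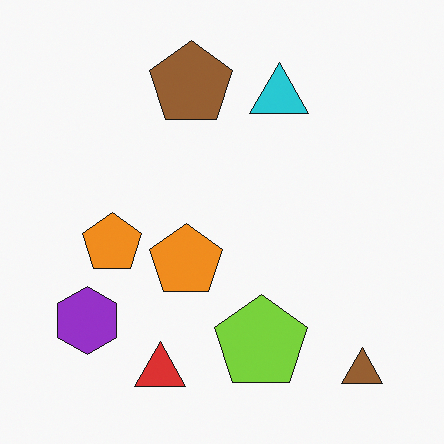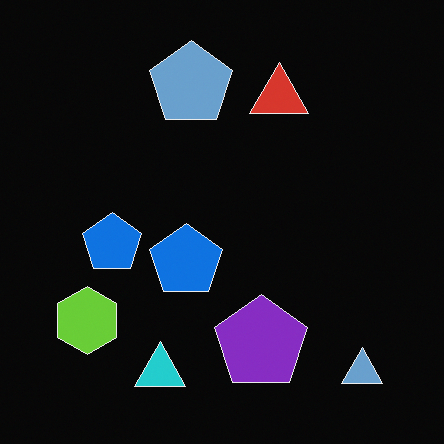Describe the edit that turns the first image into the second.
The transformation is: color-inverted (negative).

The light background has become dark and every shape's color is its complement — a photographic negative.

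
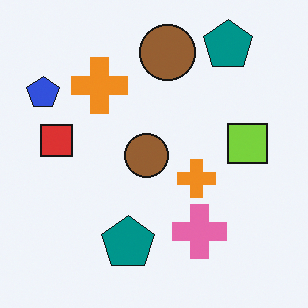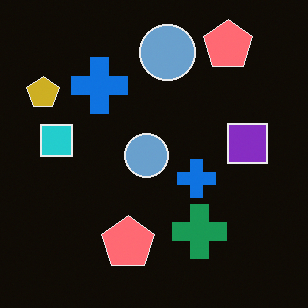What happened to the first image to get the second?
The image was color-inverted (negative).

The light background has become dark and every shape's color is its complement — a photographic negative.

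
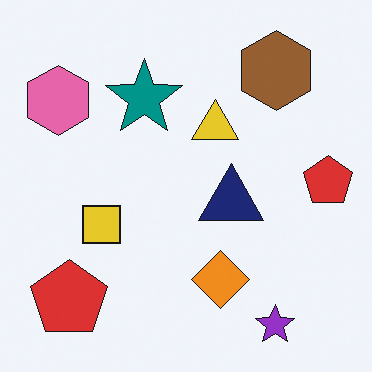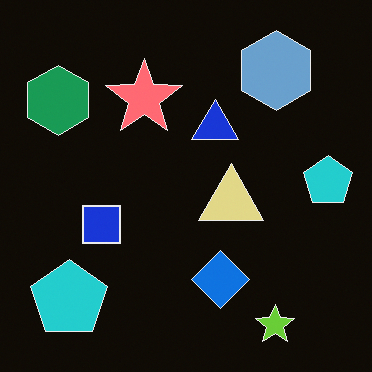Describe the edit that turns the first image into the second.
The image was color-inverted (negative).

The light background has become dark and every shape's color is its complement — a photographic negative.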